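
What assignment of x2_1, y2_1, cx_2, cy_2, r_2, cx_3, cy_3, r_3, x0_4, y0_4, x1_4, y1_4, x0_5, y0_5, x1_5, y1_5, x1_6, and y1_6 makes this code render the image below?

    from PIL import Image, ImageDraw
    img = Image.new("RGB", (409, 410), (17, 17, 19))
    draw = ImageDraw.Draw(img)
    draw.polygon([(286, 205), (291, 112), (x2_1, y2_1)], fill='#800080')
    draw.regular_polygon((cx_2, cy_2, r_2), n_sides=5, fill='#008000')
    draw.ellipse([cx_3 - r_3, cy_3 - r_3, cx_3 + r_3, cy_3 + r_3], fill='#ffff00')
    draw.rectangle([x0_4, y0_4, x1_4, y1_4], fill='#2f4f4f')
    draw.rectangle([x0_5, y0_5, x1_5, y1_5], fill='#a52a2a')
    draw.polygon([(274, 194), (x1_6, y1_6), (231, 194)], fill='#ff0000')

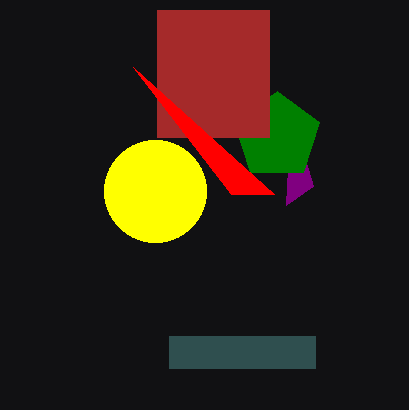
x2_1 = 313, y2_1 = 186, cx_2 = 277, cy_2 = 136, r_2 = 45, cx_3 = 155, cy_3 = 191, r_3 = 51, x0_4 = 169, y0_4 = 336, x1_4 = 315, y1_4 = 368, x0_5 = 157, y0_5 = 10, x1_5 = 269, y1_5 = 137, x1_6 = 133, y1_6 = 67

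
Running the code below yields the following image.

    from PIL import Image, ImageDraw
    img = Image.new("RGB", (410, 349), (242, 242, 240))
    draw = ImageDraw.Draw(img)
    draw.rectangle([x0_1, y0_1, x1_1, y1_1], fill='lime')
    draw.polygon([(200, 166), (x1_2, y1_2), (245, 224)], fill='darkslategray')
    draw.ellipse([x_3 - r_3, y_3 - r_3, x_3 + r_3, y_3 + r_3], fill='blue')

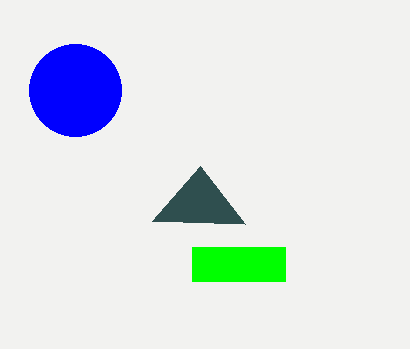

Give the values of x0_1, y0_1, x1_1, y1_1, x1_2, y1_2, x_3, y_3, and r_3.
x0_1 = 192, y0_1 = 247, x1_1 = 285, y1_1 = 281, x1_2 = 152, y1_2 = 221, x_3 = 75, y_3 = 90, r_3 = 46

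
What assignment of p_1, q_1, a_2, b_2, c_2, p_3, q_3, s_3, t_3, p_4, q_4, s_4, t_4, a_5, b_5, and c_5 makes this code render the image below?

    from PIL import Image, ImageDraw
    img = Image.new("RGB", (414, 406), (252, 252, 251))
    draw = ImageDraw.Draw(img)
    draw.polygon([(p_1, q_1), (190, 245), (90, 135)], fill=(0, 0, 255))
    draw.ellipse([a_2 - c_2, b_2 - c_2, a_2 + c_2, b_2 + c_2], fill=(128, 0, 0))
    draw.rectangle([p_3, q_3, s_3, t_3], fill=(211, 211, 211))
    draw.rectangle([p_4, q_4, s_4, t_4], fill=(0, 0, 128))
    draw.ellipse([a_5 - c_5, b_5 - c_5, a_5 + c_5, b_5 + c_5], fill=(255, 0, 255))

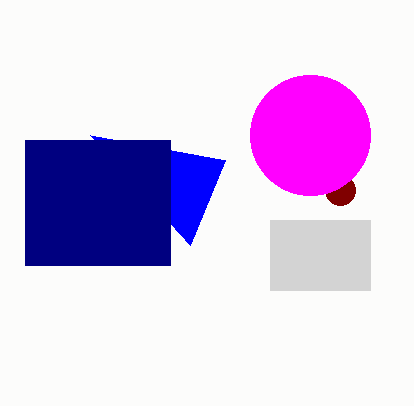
p_1 = 225, q_1 = 160, a_2 = 340, b_2 = 190, c_2 = 15, p_3 = 270, q_3 = 220, s_3 = 370, t_3 = 290, p_4 = 25, q_4 = 140, s_4 = 170, t_4 = 265, a_5 = 310, b_5 = 135, c_5 = 60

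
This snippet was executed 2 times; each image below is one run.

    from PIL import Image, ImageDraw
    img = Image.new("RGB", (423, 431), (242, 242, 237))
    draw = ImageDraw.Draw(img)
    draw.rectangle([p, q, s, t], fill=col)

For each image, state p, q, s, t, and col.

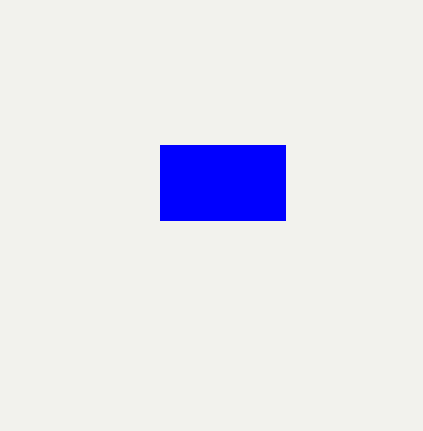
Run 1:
p = 160; q = 145; s = 285; t = 220; col = 'blue'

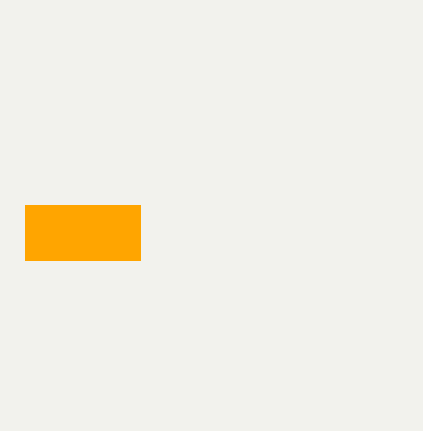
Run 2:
p = 25, q = 205, s = 140, t = 260, col = 'orange'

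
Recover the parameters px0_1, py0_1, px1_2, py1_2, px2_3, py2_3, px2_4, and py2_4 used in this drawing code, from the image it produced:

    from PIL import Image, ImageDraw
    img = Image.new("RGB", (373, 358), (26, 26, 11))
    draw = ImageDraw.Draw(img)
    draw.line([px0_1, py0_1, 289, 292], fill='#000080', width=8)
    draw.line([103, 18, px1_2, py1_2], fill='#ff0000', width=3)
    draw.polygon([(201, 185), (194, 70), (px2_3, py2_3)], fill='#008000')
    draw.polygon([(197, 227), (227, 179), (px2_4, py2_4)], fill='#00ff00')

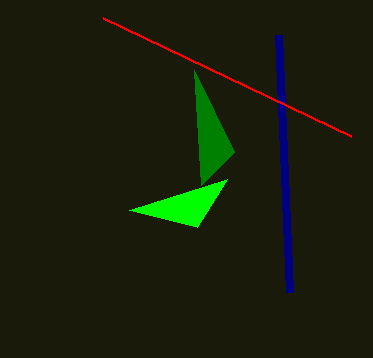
px0_1 = 278; py0_1 = 35; px1_2 = 351; py1_2 = 136; px2_3 = 234; py2_3 = 152; px2_4 = 129; py2_4 = 210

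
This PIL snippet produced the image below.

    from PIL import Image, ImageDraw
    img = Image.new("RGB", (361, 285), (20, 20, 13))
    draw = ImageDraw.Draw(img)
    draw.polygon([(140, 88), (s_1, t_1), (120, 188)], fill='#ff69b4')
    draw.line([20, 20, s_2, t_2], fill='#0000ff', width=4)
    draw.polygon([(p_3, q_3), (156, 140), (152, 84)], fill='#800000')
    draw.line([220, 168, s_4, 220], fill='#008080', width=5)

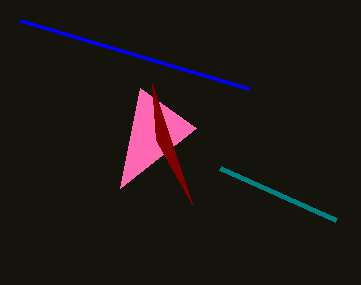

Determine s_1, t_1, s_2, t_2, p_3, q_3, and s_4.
s_1 = 196; t_1 = 128; s_2 = 248; t_2 = 88; p_3 = 192; q_3 = 204; s_4 = 336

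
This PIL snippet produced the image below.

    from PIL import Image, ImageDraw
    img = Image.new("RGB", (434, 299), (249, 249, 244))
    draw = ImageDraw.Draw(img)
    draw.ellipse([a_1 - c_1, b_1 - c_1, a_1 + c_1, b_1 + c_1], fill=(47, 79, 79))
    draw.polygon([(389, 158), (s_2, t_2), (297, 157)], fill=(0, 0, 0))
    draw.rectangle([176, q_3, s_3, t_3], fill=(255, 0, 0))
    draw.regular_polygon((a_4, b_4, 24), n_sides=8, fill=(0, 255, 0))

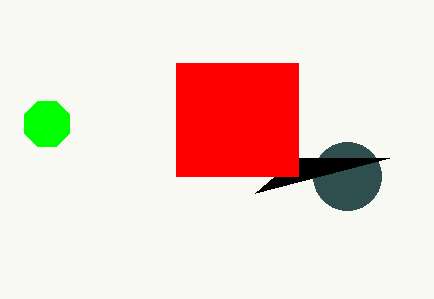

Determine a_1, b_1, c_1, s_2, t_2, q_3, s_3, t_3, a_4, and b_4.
a_1 = 347; b_1 = 176; c_1 = 34; s_2 = 255; t_2 = 193; q_3 = 63; s_3 = 298; t_3 = 176; a_4 = 47; b_4 = 124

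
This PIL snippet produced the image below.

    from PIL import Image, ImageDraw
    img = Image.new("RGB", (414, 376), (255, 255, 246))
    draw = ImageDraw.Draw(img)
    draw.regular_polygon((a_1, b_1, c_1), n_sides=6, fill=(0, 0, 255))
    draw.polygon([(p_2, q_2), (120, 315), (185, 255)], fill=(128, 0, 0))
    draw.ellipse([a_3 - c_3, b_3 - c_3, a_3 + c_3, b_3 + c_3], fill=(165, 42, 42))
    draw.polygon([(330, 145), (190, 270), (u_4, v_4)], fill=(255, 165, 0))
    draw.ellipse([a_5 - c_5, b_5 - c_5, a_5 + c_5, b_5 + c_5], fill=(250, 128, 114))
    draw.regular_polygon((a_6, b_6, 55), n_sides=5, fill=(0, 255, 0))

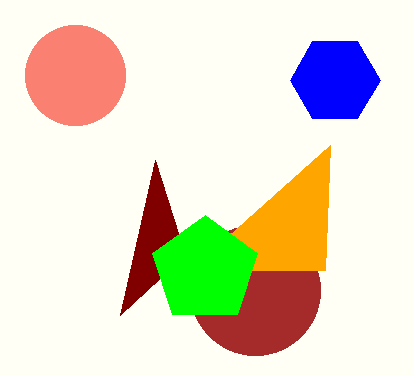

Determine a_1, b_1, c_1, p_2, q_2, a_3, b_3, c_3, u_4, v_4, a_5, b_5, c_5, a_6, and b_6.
a_1 = 335, b_1 = 80, c_1 = 45, p_2 = 155, q_2 = 160, a_3 = 255, b_3 = 290, c_3 = 65, u_4 = 325, v_4 = 270, a_5 = 75, b_5 = 75, c_5 = 50, a_6 = 205, b_6 = 270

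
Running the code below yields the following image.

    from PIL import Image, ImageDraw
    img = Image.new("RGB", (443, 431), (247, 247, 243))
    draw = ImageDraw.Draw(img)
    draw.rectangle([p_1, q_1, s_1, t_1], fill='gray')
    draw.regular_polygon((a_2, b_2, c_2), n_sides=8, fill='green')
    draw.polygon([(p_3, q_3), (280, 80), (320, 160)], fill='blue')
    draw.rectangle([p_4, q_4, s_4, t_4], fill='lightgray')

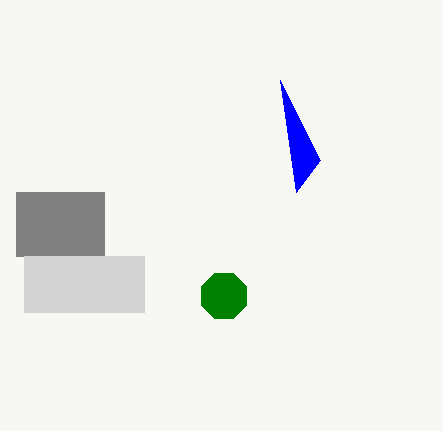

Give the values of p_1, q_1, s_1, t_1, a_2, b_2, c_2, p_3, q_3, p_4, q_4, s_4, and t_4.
p_1 = 16
q_1 = 192
s_1 = 104
t_1 = 256
a_2 = 224
b_2 = 296
c_2 = 24
p_3 = 296
q_3 = 192
p_4 = 24
q_4 = 256
s_4 = 144
t_4 = 312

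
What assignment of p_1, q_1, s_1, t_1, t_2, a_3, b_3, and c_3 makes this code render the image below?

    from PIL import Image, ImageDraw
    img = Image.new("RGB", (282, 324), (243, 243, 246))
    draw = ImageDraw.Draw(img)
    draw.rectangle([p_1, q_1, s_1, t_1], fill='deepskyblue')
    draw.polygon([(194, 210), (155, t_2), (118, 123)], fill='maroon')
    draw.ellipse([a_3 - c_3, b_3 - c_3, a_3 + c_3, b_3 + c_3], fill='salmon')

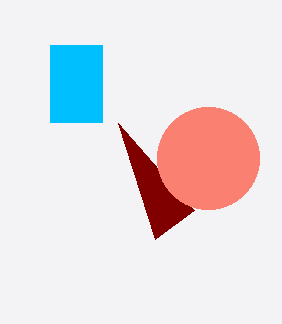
p_1 = 50
q_1 = 45
s_1 = 102
t_1 = 122
t_2 = 239
a_3 = 208
b_3 = 158
c_3 = 51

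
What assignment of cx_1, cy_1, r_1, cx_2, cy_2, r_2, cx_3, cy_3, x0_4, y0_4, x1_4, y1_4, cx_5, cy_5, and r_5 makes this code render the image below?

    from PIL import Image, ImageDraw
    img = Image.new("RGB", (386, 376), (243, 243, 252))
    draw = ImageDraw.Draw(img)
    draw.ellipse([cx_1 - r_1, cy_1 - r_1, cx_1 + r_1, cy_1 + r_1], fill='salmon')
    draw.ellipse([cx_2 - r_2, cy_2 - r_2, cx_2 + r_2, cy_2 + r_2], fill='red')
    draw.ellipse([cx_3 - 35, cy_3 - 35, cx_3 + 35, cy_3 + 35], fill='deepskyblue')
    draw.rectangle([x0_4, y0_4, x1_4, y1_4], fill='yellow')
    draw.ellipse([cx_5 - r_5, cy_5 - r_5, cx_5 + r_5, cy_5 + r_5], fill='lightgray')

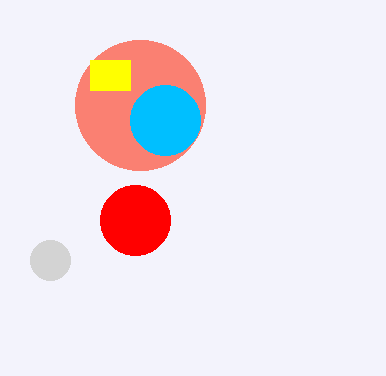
cx_1 = 140, cy_1 = 105, r_1 = 65, cx_2 = 135, cy_2 = 220, r_2 = 35, cx_3 = 165, cy_3 = 120, x0_4 = 90, y0_4 = 60, x1_4 = 130, y1_4 = 90, cx_5 = 50, cy_5 = 260, r_5 = 20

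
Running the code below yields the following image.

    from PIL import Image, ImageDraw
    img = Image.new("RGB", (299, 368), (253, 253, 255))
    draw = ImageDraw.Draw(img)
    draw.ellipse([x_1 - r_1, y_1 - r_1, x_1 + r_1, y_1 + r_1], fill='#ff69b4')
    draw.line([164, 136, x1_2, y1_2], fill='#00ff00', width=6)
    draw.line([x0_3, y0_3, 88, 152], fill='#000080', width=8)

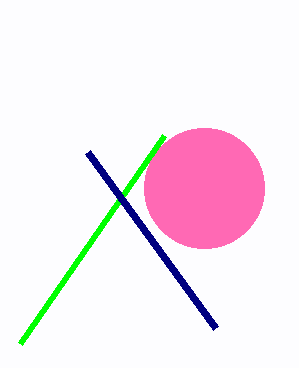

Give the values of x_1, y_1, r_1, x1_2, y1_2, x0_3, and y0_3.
x_1 = 204, y_1 = 188, r_1 = 60, x1_2 = 20, y1_2 = 344, x0_3 = 216, y0_3 = 328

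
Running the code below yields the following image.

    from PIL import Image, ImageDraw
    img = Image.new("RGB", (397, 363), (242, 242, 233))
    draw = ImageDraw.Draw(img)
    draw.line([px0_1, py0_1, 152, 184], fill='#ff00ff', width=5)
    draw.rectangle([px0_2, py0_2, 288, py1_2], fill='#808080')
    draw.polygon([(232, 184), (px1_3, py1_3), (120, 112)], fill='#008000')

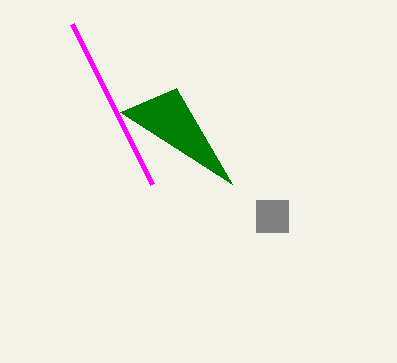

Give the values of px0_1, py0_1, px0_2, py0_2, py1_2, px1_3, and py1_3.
px0_1 = 72, py0_1 = 24, px0_2 = 256, py0_2 = 200, py1_2 = 232, px1_3 = 176, py1_3 = 88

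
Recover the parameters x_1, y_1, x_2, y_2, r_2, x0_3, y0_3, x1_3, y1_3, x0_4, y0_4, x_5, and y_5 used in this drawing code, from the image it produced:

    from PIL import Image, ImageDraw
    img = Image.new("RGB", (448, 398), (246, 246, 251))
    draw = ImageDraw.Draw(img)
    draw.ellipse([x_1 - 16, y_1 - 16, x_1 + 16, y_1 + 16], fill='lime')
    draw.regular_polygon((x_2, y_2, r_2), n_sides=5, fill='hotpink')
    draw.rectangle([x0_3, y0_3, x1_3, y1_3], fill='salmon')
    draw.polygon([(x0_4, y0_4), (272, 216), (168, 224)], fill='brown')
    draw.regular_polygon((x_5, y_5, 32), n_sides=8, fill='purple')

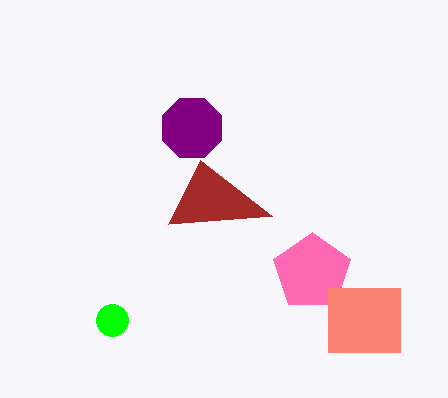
x_1 = 112, y_1 = 320, x_2 = 312, y_2 = 272, r_2 = 40, x0_3 = 328, y0_3 = 288, x1_3 = 400, y1_3 = 352, x0_4 = 200, y0_4 = 160, x_5 = 192, y_5 = 128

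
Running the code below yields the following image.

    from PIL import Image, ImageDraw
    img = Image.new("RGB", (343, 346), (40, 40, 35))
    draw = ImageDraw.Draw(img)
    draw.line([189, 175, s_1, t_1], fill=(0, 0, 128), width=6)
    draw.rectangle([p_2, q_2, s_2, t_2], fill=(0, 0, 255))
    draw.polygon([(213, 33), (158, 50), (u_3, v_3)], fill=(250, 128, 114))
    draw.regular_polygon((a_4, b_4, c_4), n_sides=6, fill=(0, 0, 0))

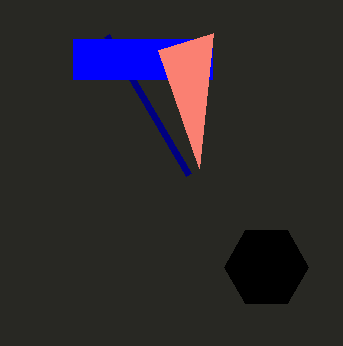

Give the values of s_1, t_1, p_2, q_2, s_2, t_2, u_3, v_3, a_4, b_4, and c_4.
s_1 = 107; t_1 = 36; p_2 = 73; q_2 = 39; s_2 = 212; t_2 = 79; u_3 = 199; v_3 = 168; a_4 = 266; b_4 = 267; c_4 = 42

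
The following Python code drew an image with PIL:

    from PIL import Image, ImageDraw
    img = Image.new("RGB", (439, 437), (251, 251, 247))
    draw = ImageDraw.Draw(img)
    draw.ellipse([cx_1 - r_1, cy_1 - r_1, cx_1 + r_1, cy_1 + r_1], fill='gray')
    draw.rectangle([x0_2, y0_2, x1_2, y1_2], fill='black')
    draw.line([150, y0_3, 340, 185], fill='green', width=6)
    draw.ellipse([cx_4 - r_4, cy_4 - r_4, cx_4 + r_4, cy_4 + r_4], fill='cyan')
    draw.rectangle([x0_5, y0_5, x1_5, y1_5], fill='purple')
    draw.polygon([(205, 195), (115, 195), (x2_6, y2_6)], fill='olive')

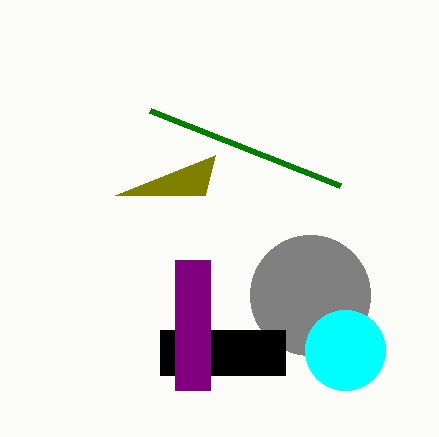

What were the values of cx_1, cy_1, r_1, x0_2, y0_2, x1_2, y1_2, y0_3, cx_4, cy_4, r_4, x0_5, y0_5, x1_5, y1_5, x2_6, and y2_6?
cx_1 = 310
cy_1 = 295
r_1 = 60
x0_2 = 160
y0_2 = 330
x1_2 = 285
y1_2 = 375
y0_3 = 110
cx_4 = 345
cy_4 = 350
r_4 = 40
x0_5 = 175
y0_5 = 260
x1_5 = 210
y1_5 = 390
x2_6 = 215
y2_6 = 155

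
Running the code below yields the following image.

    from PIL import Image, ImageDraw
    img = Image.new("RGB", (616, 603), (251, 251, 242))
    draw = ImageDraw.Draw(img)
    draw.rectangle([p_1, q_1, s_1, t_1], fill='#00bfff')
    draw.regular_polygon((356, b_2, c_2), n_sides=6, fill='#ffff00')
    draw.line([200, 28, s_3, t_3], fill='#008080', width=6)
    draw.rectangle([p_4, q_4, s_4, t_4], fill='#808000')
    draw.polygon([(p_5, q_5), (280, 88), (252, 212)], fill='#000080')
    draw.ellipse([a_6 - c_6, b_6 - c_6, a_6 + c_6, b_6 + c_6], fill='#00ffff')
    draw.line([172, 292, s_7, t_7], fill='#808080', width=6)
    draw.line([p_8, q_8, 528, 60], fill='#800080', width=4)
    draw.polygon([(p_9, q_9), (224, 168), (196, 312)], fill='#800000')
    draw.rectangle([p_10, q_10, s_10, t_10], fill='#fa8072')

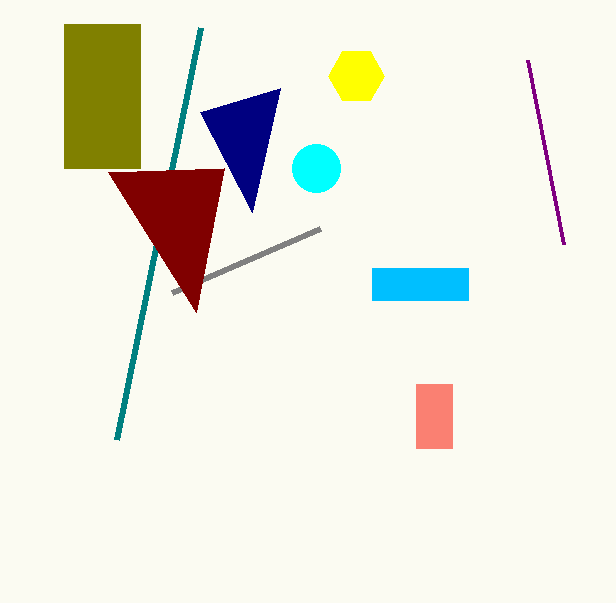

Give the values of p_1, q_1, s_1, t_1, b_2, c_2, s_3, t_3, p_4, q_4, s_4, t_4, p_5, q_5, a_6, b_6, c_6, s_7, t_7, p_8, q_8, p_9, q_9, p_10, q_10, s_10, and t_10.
p_1 = 372; q_1 = 268; s_1 = 468; t_1 = 300; b_2 = 76; c_2 = 28; s_3 = 116; t_3 = 440; p_4 = 64; q_4 = 24; s_4 = 140; t_4 = 168; p_5 = 200; q_5 = 112; a_6 = 316; b_6 = 168; c_6 = 24; s_7 = 320; t_7 = 228; p_8 = 564; q_8 = 244; p_9 = 108; q_9 = 172; p_10 = 416; q_10 = 384; s_10 = 452; t_10 = 448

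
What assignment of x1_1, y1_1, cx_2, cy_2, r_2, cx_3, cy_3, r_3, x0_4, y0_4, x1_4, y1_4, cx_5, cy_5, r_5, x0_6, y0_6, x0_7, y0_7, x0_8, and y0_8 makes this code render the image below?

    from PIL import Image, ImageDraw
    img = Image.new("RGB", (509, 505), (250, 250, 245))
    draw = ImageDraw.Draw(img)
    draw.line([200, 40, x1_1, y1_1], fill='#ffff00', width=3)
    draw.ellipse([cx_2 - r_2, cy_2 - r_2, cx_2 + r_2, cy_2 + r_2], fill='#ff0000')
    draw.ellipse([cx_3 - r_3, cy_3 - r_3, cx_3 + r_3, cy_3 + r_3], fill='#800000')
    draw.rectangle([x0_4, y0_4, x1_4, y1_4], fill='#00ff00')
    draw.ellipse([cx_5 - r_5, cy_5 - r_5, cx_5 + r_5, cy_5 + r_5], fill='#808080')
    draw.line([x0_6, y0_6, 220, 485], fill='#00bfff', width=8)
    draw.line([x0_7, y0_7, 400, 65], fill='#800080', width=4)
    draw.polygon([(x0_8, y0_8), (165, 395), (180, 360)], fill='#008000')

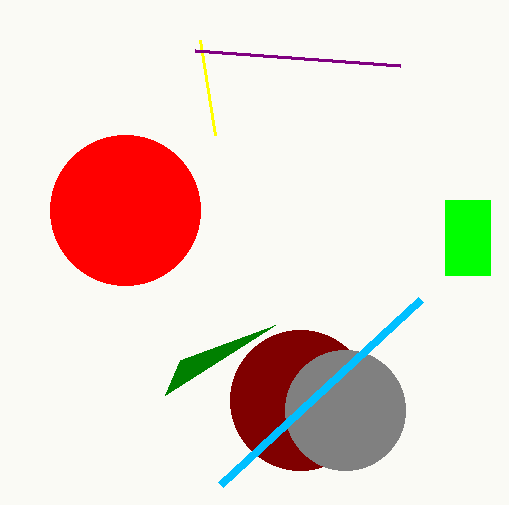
x1_1 = 215, y1_1 = 135, cx_2 = 125, cy_2 = 210, r_2 = 75, cx_3 = 300, cy_3 = 400, r_3 = 70, x0_4 = 445, y0_4 = 200, x1_4 = 490, y1_4 = 275, cx_5 = 345, cy_5 = 410, r_5 = 60, x0_6 = 420, y0_6 = 300, x0_7 = 195, y0_7 = 50, x0_8 = 275, y0_8 = 325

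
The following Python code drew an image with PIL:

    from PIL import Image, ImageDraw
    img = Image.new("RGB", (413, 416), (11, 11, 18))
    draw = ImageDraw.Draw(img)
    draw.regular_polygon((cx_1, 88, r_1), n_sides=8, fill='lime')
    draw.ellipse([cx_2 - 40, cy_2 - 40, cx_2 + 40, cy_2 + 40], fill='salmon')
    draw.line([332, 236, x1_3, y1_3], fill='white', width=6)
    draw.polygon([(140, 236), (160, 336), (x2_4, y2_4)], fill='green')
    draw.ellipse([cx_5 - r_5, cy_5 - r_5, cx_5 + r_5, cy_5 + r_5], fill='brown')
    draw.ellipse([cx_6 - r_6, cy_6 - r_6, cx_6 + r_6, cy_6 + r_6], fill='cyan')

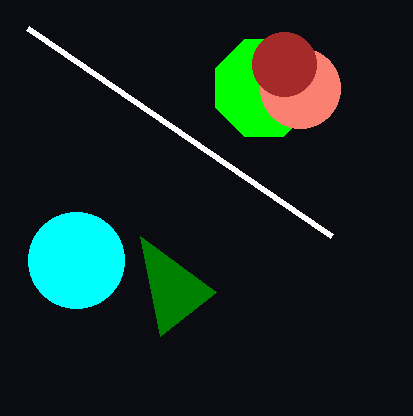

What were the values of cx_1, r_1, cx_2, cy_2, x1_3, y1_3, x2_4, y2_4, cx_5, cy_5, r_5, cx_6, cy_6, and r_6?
cx_1 = 264; r_1 = 52; cx_2 = 300; cy_2 = 88; x1_3 = 28; y1_3 = 28; x2_4 = 216; y2_4 = 292; cx_5 = 284; cy_5 = 64; r_5 = 32; cx_6 = 76; cy_6 = 260; r_6 = 48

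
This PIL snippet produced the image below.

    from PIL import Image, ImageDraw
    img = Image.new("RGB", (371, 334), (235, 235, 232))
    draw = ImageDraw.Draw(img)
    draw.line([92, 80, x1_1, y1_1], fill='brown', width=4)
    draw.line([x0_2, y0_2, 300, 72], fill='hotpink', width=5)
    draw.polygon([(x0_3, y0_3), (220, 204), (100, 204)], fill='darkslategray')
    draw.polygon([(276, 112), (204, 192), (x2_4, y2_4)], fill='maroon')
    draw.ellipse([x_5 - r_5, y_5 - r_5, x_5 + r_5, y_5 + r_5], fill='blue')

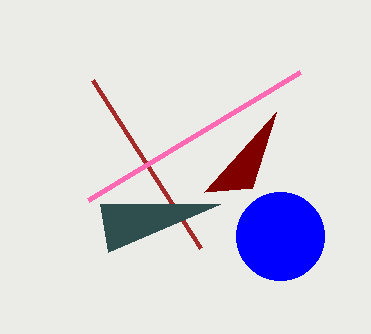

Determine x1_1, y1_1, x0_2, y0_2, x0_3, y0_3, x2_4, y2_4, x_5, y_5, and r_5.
x1_1 = 200
y1_1 = 248
x0_2 = 88
y0_2 = 200
x0_3 = 108
y0_3 = 252
x2_4 = 252
y2_4 = 188
x_5 = 280
y_5 = 236
r_5 = 44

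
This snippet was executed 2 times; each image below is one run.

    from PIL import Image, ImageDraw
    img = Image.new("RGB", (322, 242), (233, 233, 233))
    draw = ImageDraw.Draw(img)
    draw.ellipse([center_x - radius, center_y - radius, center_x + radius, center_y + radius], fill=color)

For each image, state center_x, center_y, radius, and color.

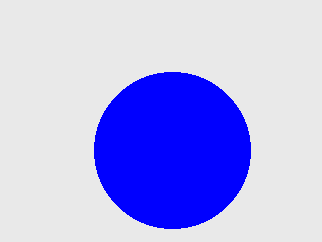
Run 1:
center_x = 172, center_y = 150, radius = 78, color = 'blue'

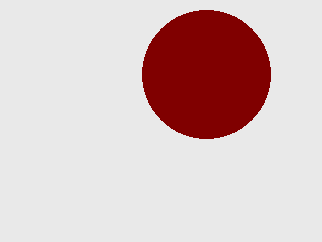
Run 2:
center_x = 206
center_y = 74
radius = 64
color = 'maroon'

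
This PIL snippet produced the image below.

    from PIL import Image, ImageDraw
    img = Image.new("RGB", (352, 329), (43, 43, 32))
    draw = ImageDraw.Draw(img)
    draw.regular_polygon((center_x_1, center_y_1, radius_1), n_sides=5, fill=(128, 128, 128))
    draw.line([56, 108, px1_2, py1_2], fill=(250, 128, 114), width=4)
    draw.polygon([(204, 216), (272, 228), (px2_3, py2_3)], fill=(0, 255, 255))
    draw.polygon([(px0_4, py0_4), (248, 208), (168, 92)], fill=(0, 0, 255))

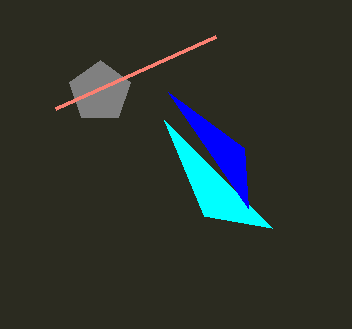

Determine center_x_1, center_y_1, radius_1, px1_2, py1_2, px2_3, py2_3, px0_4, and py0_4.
center_x_1 = 100
center_y_1 = 92
radius_1 = 32
px1_2 = 216
py1_2 = 36
px2_3 = 164
py2_3 = 120
px0_4 = 244
py0_4 = 148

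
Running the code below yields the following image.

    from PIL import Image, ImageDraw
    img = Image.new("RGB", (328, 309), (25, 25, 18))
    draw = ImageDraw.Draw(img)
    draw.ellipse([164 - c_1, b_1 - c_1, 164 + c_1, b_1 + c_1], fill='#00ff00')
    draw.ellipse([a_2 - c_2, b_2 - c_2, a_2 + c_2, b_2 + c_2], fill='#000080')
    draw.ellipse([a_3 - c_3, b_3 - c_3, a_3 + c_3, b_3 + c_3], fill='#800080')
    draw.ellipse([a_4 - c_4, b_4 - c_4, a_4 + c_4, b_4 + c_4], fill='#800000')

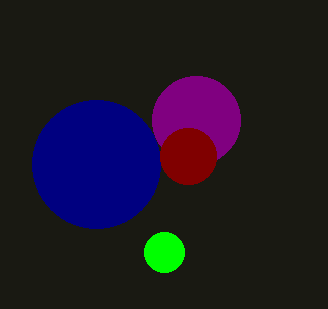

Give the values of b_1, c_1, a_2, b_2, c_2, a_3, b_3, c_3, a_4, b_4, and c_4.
b_1 = 252, c_1 = 20, a_2 = 96, b_2 = 164, c_2 = 64, a_3 = 196, b_3 = 120, c_3 = 44, a_4 = 188, b_4 = 156, c_4 = 28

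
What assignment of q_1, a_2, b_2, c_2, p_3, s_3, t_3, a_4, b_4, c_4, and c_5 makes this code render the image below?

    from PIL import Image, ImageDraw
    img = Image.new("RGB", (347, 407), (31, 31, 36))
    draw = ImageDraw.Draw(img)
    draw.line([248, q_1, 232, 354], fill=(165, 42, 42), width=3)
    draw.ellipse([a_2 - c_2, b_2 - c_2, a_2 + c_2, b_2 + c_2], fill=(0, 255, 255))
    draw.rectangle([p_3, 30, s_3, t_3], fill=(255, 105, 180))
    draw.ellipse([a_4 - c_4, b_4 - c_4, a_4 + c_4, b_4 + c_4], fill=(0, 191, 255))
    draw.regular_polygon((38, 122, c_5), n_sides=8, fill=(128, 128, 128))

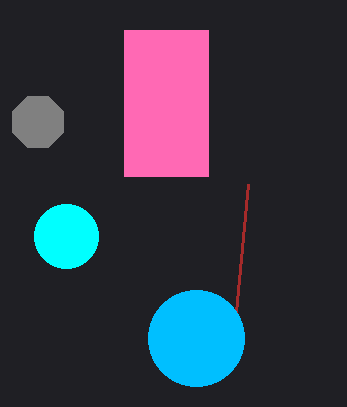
q_1 = 184; a_2 = 66; b_2 = 236; c_2 = 32; p_3 = 124; s_3 = 208; t_3 = 176; a_4 = 196; b_4 = 338; c_4 = 48; c_5 = 28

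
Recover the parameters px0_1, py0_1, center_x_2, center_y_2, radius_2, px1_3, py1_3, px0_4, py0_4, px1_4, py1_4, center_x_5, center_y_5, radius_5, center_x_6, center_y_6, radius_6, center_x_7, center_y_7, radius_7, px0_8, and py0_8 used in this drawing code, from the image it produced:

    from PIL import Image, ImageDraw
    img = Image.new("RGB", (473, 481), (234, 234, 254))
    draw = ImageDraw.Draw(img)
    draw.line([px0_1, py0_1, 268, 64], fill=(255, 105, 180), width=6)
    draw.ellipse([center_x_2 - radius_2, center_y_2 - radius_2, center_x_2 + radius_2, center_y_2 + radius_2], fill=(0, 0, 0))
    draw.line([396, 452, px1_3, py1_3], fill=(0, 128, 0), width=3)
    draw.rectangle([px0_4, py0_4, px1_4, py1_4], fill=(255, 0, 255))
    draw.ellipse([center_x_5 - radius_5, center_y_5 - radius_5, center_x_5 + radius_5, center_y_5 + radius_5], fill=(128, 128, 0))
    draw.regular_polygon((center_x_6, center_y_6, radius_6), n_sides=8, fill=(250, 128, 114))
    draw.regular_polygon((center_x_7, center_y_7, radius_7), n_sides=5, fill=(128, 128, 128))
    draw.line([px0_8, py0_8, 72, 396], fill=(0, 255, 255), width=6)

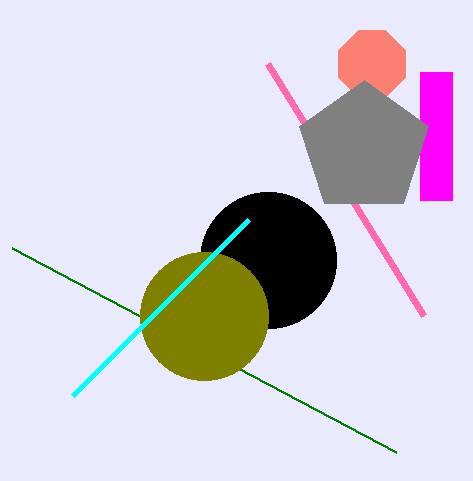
px0_1 = 424, py0_1 = 316, center_x_2 = 268, center_y_2 = 260, radius_2 = 68, px1_3 = 12, py1_3 = 248, px0_4 = 420, py0_4 = 72, px1_4 = 452, py1_4 = 200, center_x_5 = 204, center_y_5 = 316, radius_5 = 64, center_x_6 = 372, center_y_6 = 64, radius_6 = 36, center_x_7 = 364, center_y_7 = 148, radius_7 = 68, px0_8 = 248, py0_8 = 220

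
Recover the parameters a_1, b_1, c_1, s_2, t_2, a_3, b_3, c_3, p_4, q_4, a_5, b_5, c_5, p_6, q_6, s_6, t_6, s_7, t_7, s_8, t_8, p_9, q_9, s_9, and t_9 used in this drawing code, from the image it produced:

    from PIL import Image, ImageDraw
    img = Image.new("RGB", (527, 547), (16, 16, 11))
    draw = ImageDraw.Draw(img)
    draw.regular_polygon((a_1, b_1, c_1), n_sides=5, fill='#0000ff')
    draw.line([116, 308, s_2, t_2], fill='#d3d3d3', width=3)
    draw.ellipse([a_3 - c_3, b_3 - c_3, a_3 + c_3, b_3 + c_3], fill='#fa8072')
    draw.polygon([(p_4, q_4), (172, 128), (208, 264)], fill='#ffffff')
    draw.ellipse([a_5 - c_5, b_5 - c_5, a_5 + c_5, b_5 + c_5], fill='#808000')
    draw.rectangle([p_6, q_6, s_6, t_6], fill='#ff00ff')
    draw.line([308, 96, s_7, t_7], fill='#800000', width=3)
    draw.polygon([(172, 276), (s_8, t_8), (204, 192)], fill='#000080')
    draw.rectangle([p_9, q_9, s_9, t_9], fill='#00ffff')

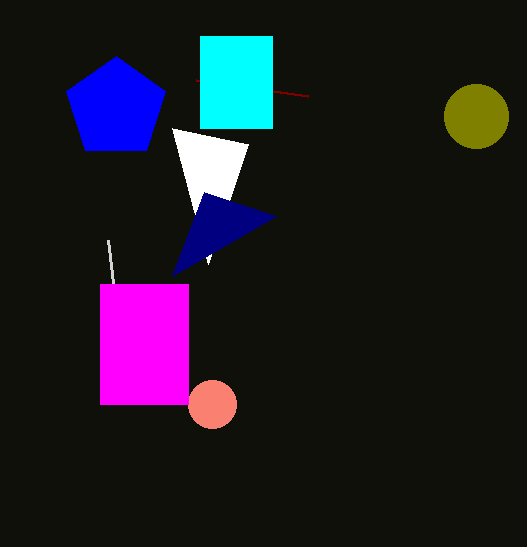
a_1 = 116; b_1 = 108; c_1 = 52; s_2 = 108; t_2 = 240; a_3 = 212; b_3 = 404; c_3 = 24; p_4 = 248; q_4 = 144; a_5 = 476; b_5 = 116; c_5 = 32; p_6 = 100; q_6 = 284; s_6 = 188; t_6 = 404; s_7 = 196; t_7 = 80; s_8 = 276; t_8 = 216; p_9 = 200; q_9 = 36; s_9 = 272; t_9 = 128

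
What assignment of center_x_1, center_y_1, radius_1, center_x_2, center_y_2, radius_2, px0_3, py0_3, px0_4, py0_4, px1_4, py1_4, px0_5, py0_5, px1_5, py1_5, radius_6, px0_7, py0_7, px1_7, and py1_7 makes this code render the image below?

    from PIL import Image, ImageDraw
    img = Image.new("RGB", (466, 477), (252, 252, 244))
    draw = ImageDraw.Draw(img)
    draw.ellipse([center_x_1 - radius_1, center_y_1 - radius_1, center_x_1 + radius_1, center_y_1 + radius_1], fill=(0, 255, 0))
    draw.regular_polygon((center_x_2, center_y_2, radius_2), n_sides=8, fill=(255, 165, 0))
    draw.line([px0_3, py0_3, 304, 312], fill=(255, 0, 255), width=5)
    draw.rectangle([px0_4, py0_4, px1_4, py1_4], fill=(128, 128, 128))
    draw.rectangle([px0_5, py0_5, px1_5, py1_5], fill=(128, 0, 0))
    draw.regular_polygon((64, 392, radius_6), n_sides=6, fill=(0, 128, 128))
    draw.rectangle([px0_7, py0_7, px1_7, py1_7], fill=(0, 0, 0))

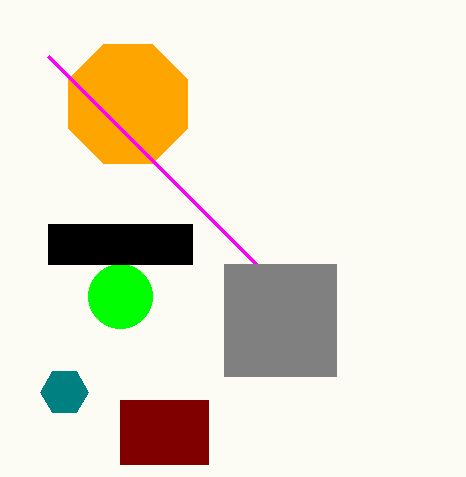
center_x_1 = 120; center_y_1 = 296; radius_1 = 32; center_x_2 = 128; center_y_2 = 104; radius_2 = 64; px0_3 = 48; py0_3 = 56; px0_4 = 224; py0_4 = 264; px1_4 = 336; py1_4 = 376; px0_5 = 120; py0_5 = 400; px1_5 = 208; py1_5 = 464; radius_6 = 24; px0_7 = 48; py0_7 = 224; px1_7 = 192; py1_7 = 264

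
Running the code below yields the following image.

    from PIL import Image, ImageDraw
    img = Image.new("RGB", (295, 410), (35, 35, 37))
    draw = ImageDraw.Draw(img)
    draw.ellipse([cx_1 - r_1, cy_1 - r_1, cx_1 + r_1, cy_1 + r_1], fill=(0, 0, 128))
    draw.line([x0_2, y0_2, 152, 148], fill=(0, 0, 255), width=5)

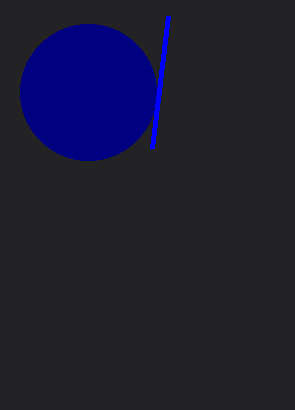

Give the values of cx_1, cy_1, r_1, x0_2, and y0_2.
cx_1 = 88; cy_1 = 92; r_1 = 68; x0_2 = 168; y0_2 = 16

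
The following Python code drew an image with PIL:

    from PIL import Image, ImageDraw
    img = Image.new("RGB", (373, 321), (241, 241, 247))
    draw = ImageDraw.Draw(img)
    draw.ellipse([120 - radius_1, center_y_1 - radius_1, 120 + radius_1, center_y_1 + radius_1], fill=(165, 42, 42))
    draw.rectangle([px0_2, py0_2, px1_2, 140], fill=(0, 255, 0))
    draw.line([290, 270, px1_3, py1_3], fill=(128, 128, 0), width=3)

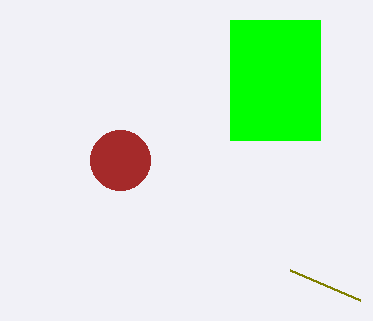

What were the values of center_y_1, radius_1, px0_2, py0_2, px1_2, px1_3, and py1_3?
center_y_1 = 160; radius_1 = 30; px0_2 = 230; py0_2 = 20; px1_2 = 320; px1_3 = 360; py1_3 = 300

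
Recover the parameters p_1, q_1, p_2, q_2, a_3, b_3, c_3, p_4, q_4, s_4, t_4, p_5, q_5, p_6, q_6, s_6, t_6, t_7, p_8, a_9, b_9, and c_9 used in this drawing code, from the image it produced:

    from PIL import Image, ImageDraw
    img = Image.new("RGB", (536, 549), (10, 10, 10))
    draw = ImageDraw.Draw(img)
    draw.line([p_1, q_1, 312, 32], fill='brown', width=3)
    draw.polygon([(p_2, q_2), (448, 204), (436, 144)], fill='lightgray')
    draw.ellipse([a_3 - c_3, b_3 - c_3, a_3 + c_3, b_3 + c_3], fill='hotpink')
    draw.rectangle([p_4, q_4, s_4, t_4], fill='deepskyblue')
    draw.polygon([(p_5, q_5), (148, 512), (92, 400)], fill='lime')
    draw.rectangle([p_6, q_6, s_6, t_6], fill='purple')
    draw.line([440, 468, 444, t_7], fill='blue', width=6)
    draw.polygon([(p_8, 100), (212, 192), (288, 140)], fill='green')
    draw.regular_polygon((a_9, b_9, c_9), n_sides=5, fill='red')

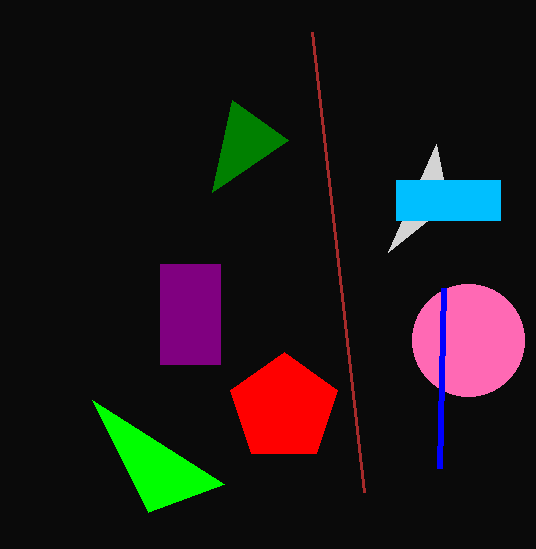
p_1 = 364, q_1 = 492, p_2 = 388, q_2 = 252, a_3 = 468, b_3 = 340, c_3 = 56, p_4 = 396, q_4 = 180, s_4 = 500, t_4 = 220, p_5 = 224, q_5 = 484, p_6 = 160, q_6 = 264, s_6 = 220, t_6 = 364, t_7 = 288, p_8 = 232, a_9 = 284, b_9 = 408, c_9 = 56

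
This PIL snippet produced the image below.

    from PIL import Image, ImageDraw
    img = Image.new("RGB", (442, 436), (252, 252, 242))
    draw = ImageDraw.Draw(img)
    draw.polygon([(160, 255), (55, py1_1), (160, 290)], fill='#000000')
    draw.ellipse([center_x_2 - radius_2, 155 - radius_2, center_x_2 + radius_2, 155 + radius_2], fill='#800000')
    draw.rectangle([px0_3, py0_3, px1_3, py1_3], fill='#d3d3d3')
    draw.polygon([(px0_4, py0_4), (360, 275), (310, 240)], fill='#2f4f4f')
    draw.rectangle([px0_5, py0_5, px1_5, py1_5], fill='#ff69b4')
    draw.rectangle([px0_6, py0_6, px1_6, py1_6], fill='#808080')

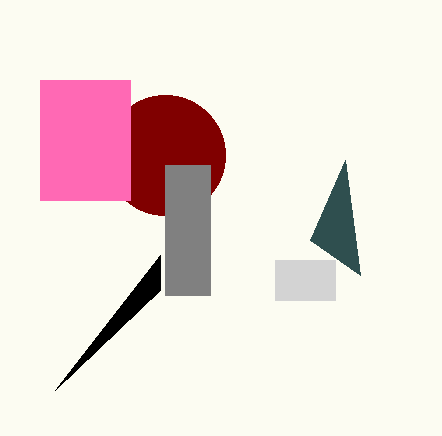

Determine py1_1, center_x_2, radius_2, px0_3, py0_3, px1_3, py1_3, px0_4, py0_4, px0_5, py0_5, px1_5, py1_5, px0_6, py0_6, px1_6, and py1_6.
py1_1 = 390, center_x_2 = 165, radius_2 = 60, px0_3 = 275, py0_3 = 260, px1_3 = 335, py1_3 = 300, px0_4 = 345, py0_4 = 160, px0_5 = 40, py0_5 = 80, px1_5 = 130, py1_5 = 200, px0_6 = 165, py0_6 = 165, px1_6 = 210, py1_6 = 295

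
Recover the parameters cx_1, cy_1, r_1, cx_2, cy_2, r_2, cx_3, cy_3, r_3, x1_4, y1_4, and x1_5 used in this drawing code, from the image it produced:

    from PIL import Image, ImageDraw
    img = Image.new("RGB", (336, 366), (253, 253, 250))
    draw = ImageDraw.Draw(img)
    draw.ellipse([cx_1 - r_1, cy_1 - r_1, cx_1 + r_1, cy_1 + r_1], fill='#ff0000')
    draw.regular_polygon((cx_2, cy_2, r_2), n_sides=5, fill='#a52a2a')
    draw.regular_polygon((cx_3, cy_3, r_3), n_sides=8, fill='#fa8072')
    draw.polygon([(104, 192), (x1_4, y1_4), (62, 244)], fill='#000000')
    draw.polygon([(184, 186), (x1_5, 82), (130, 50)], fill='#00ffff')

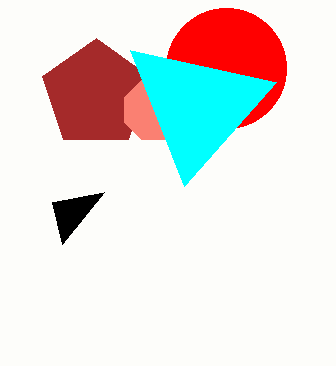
cx_1 = 226
cy_1 = 68
r_1 = 60
cx_2 = 96
cy_2 = 94
r_2 = 56
cx_3 = 154
cy_3 = 110
r_3 = 32
x1_4 = 52
y1_4 = 202
x1_5 = 276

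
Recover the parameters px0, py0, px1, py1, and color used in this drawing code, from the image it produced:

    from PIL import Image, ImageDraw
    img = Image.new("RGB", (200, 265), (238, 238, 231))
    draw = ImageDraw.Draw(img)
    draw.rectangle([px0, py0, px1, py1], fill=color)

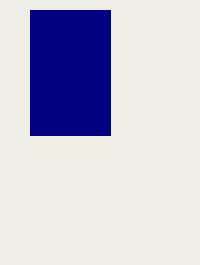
px0 = 30
py0 = 10
px1 = 110
py1 = 135
color = 'navy'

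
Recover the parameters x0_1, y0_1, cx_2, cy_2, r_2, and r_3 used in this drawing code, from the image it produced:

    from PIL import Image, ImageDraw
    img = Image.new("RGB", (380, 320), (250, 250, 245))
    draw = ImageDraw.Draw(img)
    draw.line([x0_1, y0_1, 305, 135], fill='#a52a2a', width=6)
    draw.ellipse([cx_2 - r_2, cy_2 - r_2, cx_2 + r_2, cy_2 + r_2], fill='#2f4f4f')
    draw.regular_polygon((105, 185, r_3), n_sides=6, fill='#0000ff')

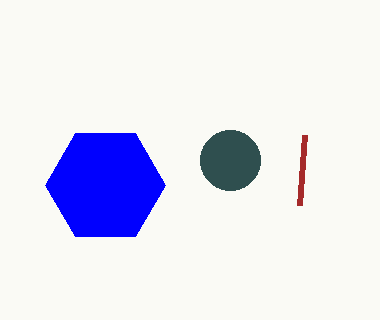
x0_1 = 300, y0_1 = 205, cx_2 = 230, cy_2 = 160, r_2 = 30, r_3 = 60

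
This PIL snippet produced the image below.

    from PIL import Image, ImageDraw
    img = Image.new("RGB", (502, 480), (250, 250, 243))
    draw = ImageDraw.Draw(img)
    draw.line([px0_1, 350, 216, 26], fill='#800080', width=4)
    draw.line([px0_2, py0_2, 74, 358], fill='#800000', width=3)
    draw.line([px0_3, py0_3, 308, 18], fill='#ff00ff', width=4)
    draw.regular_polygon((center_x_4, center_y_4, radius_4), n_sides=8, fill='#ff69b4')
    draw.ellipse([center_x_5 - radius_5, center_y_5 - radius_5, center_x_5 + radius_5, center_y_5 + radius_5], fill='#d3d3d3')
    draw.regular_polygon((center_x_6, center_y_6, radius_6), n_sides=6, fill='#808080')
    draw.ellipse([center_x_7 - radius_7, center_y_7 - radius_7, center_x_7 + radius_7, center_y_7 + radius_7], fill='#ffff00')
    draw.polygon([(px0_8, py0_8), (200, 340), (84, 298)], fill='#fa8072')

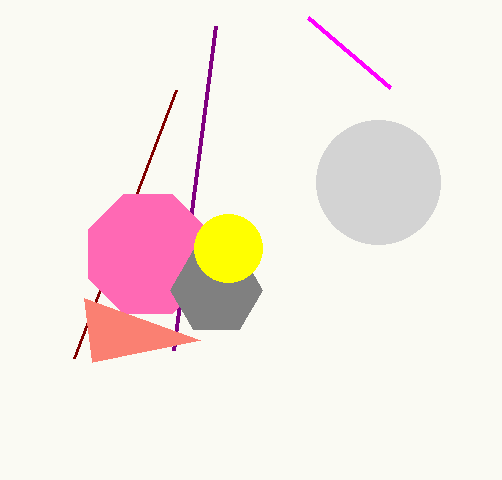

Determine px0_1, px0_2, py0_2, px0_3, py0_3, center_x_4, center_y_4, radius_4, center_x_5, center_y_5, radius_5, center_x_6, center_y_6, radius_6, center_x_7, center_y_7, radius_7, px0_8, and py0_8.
px0_1 = 174, px0_2 = 176, py0_2 = 90, px0_3 = 390, py0_3 = 88, center_x_4 = 148, center_y_4 = 254, radius_4 = 64, center_x_5 = 378, center_y_5 = 182, radius_5 = 62, center_x_6 = 216, center_y_6 = 290, radius_6 = 46, center_x_7 = 228, center_y_7 = 248, radius_7 = 34, px0_8 = 92, py0_8 = 362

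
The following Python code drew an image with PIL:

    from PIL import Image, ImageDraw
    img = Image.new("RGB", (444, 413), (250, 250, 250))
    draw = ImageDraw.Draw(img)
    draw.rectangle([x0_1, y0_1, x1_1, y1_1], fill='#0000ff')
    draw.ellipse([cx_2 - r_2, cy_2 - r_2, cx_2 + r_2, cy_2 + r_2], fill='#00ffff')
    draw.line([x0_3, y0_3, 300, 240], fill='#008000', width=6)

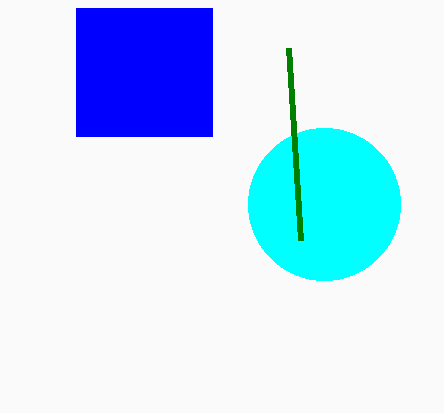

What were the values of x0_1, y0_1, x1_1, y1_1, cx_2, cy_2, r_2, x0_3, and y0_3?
x0_1 = 76, y0_1 = 8, x1_1 = 212, y1_1 = 136, cx_2 = 324, cy_2 = 204, r_2 = 76, x0_3 = 288, y0_3 = 48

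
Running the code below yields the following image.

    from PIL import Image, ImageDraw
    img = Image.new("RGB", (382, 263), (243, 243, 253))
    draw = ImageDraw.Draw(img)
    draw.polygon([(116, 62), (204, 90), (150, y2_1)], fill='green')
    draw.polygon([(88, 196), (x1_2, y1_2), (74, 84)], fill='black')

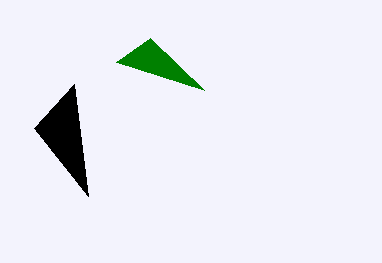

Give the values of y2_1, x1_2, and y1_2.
y2_1 = 38
x1_2 = 34
y1_2 = 128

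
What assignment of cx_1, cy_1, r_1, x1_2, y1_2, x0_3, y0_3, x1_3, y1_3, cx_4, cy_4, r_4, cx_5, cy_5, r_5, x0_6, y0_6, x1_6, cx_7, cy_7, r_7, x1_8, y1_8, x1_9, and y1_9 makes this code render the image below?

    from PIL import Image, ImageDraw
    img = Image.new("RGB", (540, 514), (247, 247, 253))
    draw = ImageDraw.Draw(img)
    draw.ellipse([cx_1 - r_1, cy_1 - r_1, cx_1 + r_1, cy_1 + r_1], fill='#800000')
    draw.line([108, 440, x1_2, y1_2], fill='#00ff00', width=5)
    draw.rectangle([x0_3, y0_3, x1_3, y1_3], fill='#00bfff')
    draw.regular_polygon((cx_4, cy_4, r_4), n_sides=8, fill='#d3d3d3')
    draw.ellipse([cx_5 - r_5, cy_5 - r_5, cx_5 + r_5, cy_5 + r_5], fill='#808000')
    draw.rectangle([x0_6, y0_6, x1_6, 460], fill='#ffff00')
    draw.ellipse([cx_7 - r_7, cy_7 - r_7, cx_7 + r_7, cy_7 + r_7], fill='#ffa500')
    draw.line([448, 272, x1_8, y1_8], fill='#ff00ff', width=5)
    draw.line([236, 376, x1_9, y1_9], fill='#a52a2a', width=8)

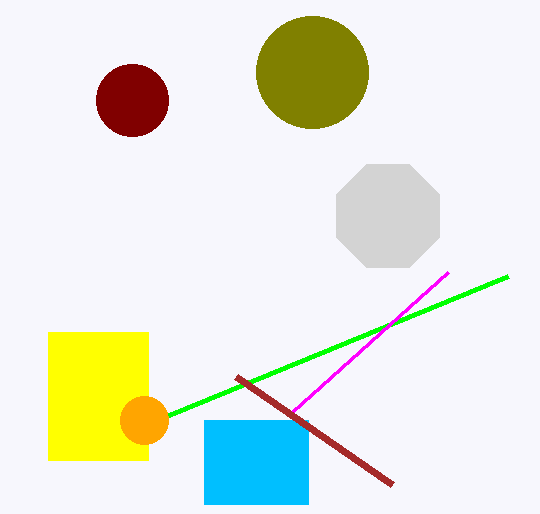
cx_1 = 132
cy_1 = 100
r_1 = 36
x1_2 = 508
y1_2 = 276
x0_3 = 204
y0_3 = 420
x1_3 = 308
y1_3 = 504
cx_4 = 388
cy_4 = 216
r_4 = 56
cx_5 = 312
cy_5 = 72
r_5 = 56
x0_6 = 48
y0_6 = 332
x1_6 = 148
cx_7 = 144
cy_7 = 420
r_7 = 24
x1_8 = 292
y1_8 = 412
x1_9 = 392
y1_9 = 484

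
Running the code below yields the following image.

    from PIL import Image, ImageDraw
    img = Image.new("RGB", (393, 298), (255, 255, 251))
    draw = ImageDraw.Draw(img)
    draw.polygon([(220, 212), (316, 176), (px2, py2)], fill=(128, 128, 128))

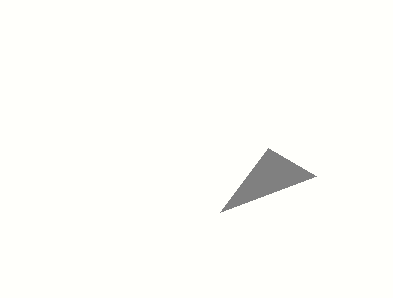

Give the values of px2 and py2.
px2 = 268; py2 = 148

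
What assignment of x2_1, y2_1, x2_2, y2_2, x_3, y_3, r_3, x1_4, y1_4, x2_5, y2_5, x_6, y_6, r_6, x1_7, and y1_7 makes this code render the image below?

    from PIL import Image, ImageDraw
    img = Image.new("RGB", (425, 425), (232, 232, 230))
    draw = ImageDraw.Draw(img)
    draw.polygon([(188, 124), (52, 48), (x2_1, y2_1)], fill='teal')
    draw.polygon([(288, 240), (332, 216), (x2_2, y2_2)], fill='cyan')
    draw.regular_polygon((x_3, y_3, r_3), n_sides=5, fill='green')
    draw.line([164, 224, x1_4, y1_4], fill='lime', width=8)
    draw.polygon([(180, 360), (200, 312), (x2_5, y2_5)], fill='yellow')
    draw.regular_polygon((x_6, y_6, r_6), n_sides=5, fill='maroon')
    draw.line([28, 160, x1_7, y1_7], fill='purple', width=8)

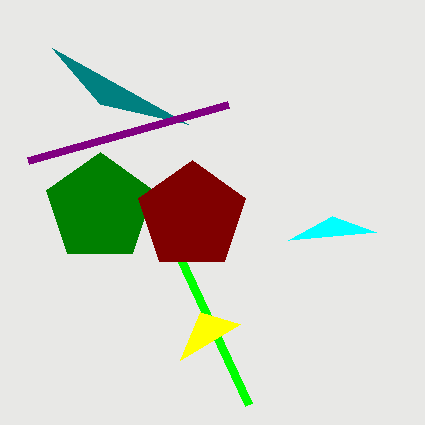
x2_1 = 100, y2_1 = 104, x2_2 = 376, y2_2 = 232, x_3 = 100, y_3 = 208, r_3 = 56, x1_4 = 248, y1_4 = 404, x2_5 = 240, y2_5 = 324, x_6 = 192, y_6 = 216, r_6 = 56, x1_7 = 228, y1_7 = 104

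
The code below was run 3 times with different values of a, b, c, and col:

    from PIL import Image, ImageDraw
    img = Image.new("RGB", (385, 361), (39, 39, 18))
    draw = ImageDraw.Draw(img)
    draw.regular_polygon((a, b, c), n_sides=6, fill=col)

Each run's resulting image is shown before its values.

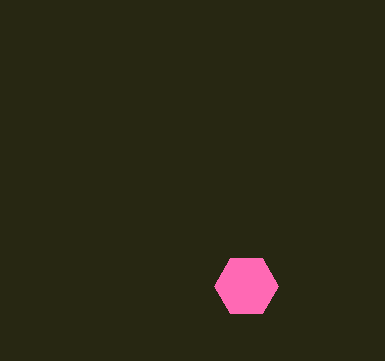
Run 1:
a = 246
b = 286
c = 32
col = 'hotpink'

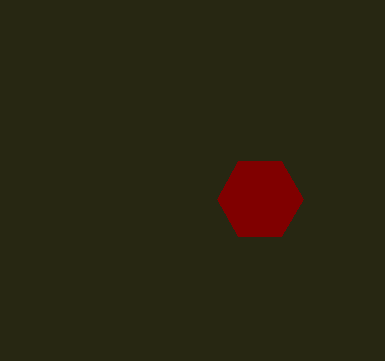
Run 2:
a = 260
b = 199
c = 43
col = 'maroon'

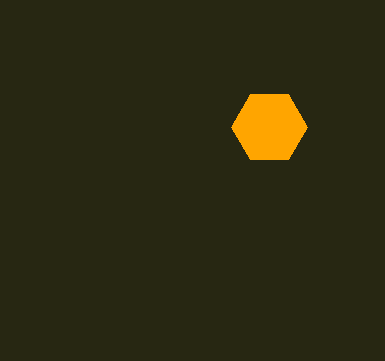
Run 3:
a = 269; b = 127; c = 38; col = 'orange'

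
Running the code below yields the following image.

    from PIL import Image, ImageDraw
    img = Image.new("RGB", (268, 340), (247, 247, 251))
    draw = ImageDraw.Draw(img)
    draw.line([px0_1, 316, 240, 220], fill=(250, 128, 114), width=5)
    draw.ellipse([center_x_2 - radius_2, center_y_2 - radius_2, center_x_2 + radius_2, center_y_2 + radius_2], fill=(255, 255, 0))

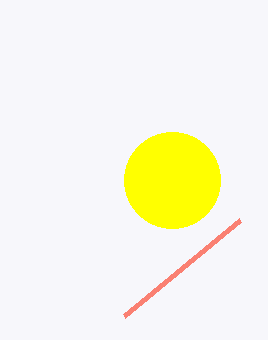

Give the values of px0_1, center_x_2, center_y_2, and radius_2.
px0_1 = 124; center_x_2 = 172; center_y_2 = 180; radius_2 = 48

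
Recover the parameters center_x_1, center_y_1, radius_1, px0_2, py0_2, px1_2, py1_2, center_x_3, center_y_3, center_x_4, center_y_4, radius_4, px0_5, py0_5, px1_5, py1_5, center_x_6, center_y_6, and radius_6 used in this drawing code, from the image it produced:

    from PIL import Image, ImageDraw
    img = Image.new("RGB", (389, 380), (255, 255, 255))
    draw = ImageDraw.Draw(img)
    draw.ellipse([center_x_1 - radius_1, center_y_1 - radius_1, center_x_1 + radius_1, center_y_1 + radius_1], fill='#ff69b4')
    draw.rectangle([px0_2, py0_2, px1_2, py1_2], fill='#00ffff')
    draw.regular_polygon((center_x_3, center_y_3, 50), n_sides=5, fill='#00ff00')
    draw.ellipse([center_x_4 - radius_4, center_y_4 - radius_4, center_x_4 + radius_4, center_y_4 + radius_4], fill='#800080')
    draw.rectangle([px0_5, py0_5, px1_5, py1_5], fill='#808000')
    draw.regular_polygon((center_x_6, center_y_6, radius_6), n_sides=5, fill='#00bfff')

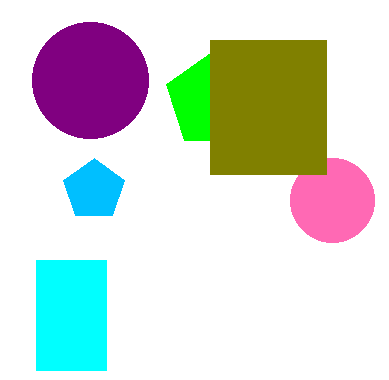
center_x_1 = 332, center_y_1 = 200, radius_1 = 42, px0_2 = 36, py0_2 = 260, px1_2 = 106, py1_2 = 370, center_x_3 = 214, center_y_3 = 100, center_x_4 = 90, center_y_4 = 80, radius_4 = 58, px0_5 = 210, py0_5 = 40, px1_5 = 326, py1_5 = 174, center_x_6 = 94, center_y_6 = 190, radius_6 = 32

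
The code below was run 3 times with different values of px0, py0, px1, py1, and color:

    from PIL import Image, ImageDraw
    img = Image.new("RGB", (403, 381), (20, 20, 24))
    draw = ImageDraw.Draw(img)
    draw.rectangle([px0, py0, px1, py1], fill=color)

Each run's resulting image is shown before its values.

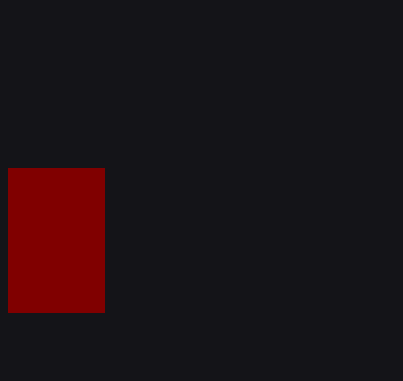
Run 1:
px0 = 8; py0 = 168; px1 = 104; py1 = 312; color = 'maroon'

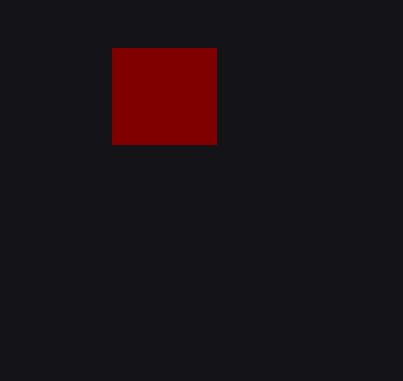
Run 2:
px0 = 112
py0 = 48
px1 = 216
py1 = 144
color = 'maroon'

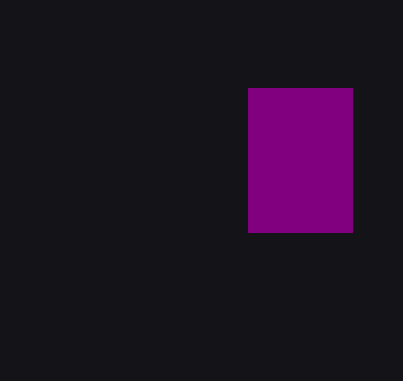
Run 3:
px0 = 248, py0 = 88, px1 = 352, py1 = 232, color = 'purple'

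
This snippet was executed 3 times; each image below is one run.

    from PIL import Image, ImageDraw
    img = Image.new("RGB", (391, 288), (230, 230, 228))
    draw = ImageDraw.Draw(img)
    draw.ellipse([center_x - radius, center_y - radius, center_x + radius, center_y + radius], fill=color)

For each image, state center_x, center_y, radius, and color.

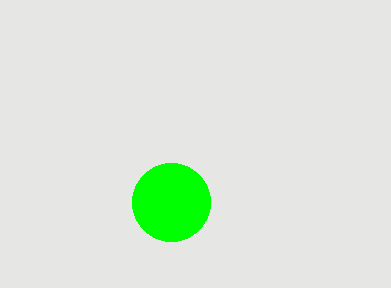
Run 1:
center_x = 171
center_y = 202
radius = 39
color = 'lime'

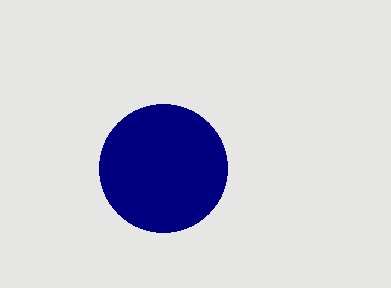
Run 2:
center_x = 163, center_y = 168, radius = 64, color = 'navy'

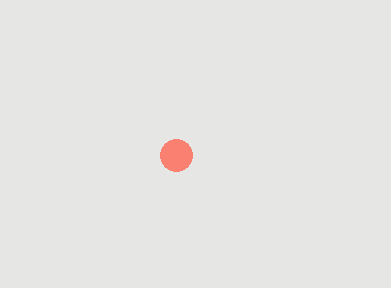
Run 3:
center_x = 176
center_y = 155
radius = 16
color = 'salmon'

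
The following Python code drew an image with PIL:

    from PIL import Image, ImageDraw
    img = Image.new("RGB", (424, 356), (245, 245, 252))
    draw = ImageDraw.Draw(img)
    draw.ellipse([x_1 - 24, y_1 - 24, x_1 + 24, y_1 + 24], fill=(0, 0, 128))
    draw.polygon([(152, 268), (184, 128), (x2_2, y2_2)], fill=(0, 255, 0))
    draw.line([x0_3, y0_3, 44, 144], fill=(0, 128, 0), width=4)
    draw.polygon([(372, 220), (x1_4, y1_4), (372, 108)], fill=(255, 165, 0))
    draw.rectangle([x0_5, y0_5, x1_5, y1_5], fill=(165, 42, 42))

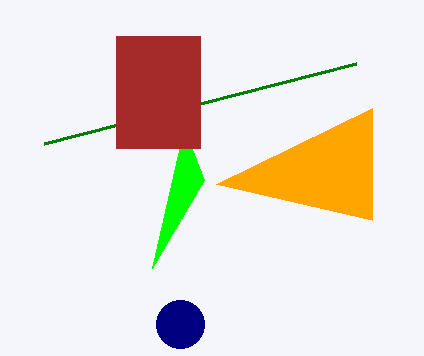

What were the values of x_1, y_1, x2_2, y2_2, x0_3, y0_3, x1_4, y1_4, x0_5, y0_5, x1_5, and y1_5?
x_1 = 180; y_1 = 324; x2_2 = 204; y2_2 = 180; x0_3 = 356; y0_3 = 64; x1_4 = 216; y1_4 = 184; x0_5 = 116; y0_5 = 36; x1_5 = 200; y1_5 = 148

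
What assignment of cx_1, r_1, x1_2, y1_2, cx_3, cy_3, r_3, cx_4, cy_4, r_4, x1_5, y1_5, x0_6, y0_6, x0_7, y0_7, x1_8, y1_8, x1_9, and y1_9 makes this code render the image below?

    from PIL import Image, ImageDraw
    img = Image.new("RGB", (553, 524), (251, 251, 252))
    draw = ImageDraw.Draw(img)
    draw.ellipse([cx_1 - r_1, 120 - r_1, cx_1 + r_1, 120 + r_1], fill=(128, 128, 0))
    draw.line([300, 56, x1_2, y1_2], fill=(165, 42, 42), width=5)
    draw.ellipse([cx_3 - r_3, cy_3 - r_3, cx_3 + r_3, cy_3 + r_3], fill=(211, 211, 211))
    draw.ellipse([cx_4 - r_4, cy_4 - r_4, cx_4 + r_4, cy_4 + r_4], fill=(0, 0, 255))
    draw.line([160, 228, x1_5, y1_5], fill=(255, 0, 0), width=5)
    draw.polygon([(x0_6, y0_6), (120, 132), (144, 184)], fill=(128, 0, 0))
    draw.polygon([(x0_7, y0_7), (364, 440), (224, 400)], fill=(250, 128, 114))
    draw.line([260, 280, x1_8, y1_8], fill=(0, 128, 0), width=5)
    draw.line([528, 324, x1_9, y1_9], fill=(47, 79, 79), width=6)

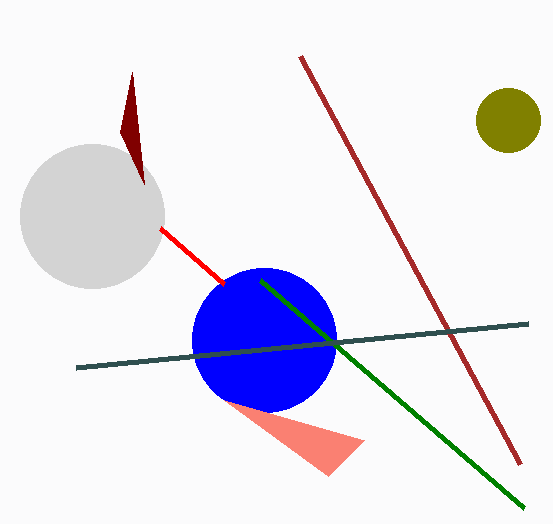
cx_1 = 508
r_1 = 32
x1_2 = 520
y1_2 = 464
cx_3 = 92
cy_3 = 216
r_3 = 72
cx_4 = 264
cy_4 = 340
r_4 = 72
x1_5 = 224
y1_5 = 284
x0_6 = 132
y0_6 = 72
x0_7 = 328
y0_7 = 476
x1_8 = 524
y1_8 = 508
x1_9 = 76
y1_9 = 368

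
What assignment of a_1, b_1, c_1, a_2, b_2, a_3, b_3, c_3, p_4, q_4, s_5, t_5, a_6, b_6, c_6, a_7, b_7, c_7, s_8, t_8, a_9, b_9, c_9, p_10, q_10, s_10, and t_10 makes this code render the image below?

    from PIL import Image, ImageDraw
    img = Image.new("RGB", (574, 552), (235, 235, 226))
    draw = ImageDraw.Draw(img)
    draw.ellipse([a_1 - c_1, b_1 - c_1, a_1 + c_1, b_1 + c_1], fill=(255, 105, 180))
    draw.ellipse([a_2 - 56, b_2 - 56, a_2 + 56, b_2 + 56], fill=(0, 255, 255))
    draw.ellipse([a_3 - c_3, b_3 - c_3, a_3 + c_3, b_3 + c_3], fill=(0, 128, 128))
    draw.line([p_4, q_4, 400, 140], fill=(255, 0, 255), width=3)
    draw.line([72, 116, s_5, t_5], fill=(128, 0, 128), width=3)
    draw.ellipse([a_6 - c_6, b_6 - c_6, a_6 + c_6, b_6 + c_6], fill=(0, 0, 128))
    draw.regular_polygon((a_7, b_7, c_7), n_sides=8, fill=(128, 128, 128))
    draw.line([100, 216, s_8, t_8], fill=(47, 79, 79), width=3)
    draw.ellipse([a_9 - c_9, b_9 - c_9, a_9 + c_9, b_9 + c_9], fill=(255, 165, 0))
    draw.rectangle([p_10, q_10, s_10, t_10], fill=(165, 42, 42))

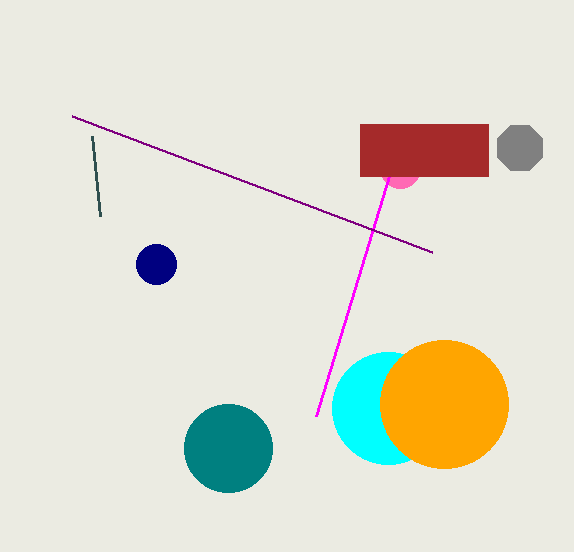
a_1 = 400
b_1 = 168
c_1 = 20
a_2 = 388
b_2 = 408
a_3 = 228
b_3 = 448
c_3 = 44
p_4 = 316
q_4 = 416
s_5 = 432
t_5 = 252
a_6 = 156
b_6 = 264
c_6 = 20
a_7 = 520
b_7 = 148
c_7 = 24
s_8 = 92
t_8 = 136
a_9 = 444
b_9 = 404
c_9 = 64
p_10 = 360
q_10 = 124
s_10 = 488
t_10 = 176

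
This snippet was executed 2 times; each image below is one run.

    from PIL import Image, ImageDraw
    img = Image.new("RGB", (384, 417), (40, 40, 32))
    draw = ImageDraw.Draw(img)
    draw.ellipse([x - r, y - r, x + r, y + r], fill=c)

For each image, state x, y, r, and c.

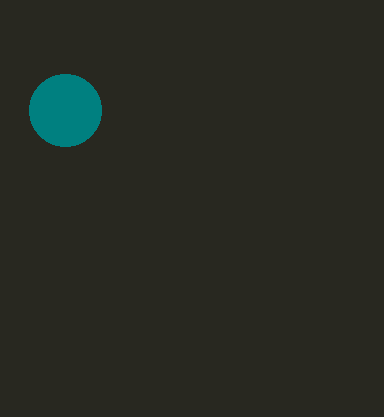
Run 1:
x = 65, y = 110, r = 36, c = 'teal'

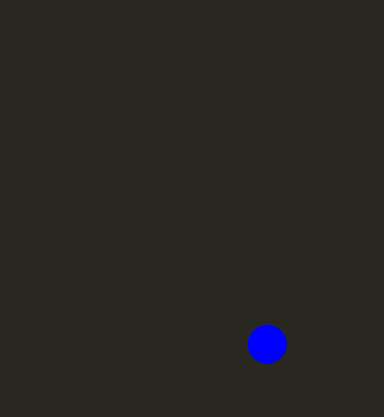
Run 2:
x = 267
y = 344
r = 19
c = 'blue'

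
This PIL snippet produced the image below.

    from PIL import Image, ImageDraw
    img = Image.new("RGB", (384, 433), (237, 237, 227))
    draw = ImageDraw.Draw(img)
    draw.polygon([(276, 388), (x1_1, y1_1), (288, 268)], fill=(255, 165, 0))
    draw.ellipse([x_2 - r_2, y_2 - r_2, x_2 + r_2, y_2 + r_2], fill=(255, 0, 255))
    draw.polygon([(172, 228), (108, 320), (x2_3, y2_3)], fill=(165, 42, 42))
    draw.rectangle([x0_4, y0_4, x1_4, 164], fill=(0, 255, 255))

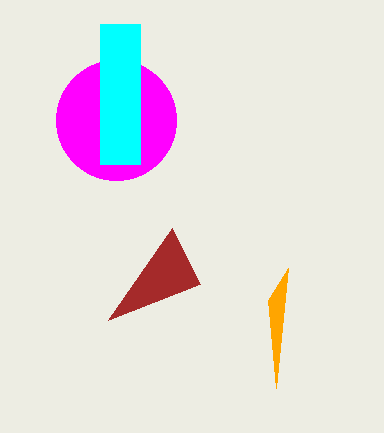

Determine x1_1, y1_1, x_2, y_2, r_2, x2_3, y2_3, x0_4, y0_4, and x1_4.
x1_1 = 268
y1_1 = 300
x_2 = 116
y_2 = 120
r_2 = 60
x2_3 = 200
y2_3 = 284
x0_4 = 100
y0_4 = 24
x1_4 = 140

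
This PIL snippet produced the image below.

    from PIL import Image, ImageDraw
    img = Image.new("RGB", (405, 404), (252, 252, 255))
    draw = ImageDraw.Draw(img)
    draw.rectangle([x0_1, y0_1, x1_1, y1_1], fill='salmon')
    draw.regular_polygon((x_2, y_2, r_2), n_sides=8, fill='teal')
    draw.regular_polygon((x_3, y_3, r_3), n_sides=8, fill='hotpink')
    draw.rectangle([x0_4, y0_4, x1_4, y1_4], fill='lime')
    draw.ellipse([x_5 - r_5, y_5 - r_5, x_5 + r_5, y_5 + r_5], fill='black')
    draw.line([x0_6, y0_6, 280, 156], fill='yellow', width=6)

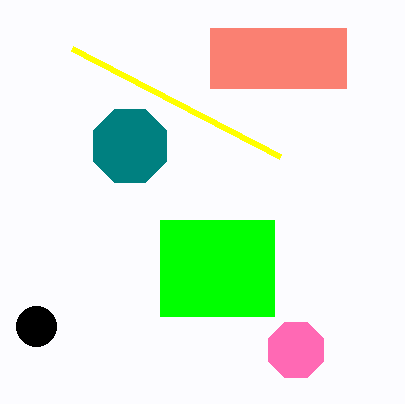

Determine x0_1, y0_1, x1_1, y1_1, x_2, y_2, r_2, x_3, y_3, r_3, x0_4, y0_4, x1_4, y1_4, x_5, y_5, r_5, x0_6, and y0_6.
x0_1 = 210; y0_1 = 28; x1_1 = 346; y1_1 = 88; x_2 = 130; y_2 = 146; r_2 = 40; x_3 = 296; y_3 = 350; r_3 = 30; x0_4 = 160; y0_4 = 220; x1_4 = 274; y1_4 = 316; x_5 = 36; y_5 = 326; r_5 = 20; x0_6 = 72; y0_6 = 48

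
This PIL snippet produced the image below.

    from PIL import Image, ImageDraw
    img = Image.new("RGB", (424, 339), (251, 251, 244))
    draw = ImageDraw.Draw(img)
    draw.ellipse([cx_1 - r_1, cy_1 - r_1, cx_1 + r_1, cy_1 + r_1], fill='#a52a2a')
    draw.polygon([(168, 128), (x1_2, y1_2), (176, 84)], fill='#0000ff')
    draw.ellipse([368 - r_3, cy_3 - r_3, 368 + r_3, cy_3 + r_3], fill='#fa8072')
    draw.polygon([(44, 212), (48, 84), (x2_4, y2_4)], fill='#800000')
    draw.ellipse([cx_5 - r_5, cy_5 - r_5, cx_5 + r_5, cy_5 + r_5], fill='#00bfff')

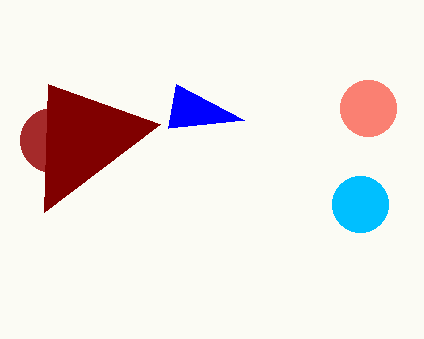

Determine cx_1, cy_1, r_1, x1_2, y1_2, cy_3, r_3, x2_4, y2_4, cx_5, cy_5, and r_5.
cx_1 = 52; cy_1 = 140; r_1 = 32; x1_2 = 244; y1_2 = 120; cy_3 = 108; r_3 = 28; x2_4 = 160; y2_4 = 124; cx_5 = 360; cy_5 = 204; r_5 = 28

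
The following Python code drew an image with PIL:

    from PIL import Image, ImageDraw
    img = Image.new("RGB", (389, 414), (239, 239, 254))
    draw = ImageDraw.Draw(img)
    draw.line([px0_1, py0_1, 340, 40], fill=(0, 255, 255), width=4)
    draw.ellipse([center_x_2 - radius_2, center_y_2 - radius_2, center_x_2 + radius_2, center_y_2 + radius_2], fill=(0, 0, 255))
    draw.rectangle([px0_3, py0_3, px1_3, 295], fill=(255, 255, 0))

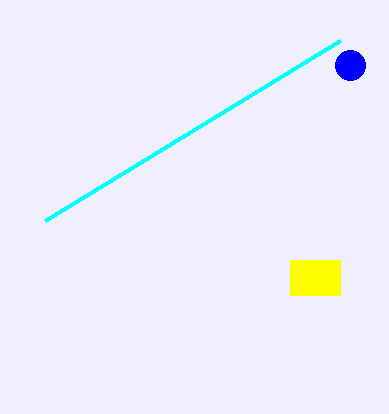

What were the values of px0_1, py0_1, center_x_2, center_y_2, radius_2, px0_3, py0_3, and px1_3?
px0_1 = 45
py0_1 = 220
center_x_2 = 350
center_y_2 = 65
radius_2 = 15
px0_3 = 290
py0_3 = 260
px1_3 = 340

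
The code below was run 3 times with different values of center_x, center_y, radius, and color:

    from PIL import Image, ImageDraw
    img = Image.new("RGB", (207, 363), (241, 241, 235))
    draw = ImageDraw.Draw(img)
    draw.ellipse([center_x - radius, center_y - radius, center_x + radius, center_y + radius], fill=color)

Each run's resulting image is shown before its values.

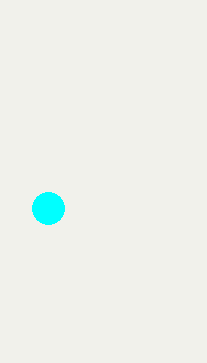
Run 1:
center_x = 48
center_y = 208
radius = 16
color = 'cyan'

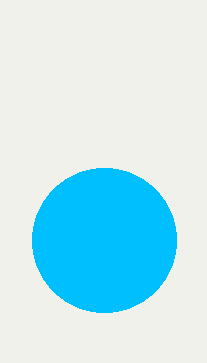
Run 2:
center_x = 104
center_y = 240
radius = 72
color = 'deepskyblue'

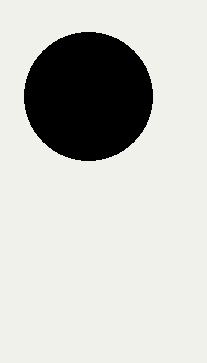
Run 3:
center_x = 88; center_y = 96; radius = 64; color = 'black'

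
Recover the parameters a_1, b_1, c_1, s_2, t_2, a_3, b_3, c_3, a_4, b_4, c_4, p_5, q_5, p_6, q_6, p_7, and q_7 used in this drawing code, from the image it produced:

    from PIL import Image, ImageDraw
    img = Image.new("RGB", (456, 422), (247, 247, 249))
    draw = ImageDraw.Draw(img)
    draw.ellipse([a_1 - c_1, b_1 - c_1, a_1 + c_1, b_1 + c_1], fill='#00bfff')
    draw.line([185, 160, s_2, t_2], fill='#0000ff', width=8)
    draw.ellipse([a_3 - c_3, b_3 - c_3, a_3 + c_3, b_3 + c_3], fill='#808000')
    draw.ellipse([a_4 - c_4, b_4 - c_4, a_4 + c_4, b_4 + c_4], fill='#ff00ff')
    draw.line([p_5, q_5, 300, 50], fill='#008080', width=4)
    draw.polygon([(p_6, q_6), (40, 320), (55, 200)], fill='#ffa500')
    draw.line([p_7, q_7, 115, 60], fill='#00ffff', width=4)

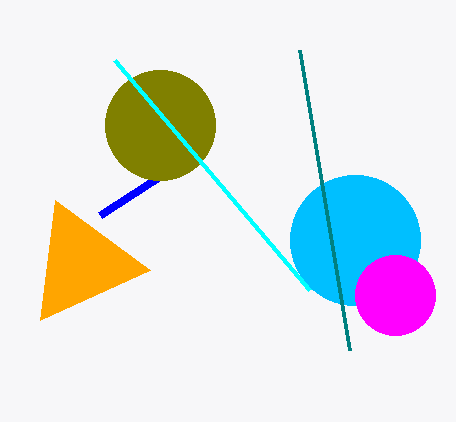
a_1 = 355
b_1 = 240
c_1 = 65
s_2 = 100
t_2 = 215
a_3 = 160
b_3 = 125
c_3 = 55
a_4 = 395
b_4 = 295
c_4 = 40
p_5 = 350
q_5 = 350
p_6 = 150
q_6 = 270
p_7 = 310
q_7 = 290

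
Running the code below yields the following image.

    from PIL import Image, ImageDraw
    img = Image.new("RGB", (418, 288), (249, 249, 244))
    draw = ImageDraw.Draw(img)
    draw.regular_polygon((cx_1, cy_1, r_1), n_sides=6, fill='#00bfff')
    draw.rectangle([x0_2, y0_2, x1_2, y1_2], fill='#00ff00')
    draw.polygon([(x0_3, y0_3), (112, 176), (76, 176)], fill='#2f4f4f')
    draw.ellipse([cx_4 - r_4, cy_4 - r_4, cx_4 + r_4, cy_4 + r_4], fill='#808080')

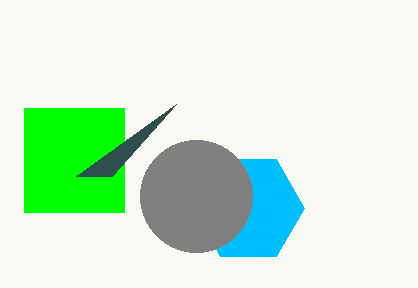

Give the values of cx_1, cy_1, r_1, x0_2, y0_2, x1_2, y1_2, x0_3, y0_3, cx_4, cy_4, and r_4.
cx_1 = 248, cy_1 = 208, r_1 = 56, x0_2 = 24, y0_2 = 108, x1_2 = 124, y1_2 = 212, x0_3 = 176, y0_3 = 104, cx_4 = 196, cy_4 = 196, r_4 = 56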